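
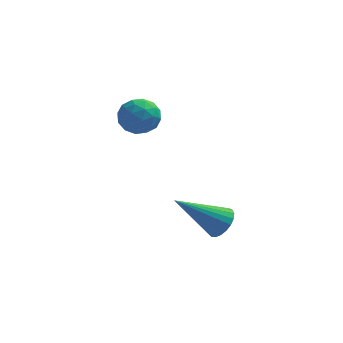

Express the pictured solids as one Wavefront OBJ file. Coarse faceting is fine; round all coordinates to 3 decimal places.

v -1.057 0.38 -3.867
v -0.711 0.603 -3.391
v -2.523 0.02 -2.633
v -0.834 0.819 -3.474
v -0.996 0.959 -3.625
v -1.168 0.999 -3.818
v -1.321 0.932 -4.02
v -1.429 0.769 -4.195
v -1.472 0.54 -4.314
v -1.444 0.282 -4.355
v -1.348 0.042 -4.312
v -1.202 -0.139 -4.192
v -1.032 -0.231 -4.016
v -0.865 -0.217 -3.814
v -0.732 -0.1 -3.621
v -0.655 0.101 -3.471
v -0.647 0.349 -3.39
v -3.537 2.184 0.19
v -3.064 1.615 0.091
v -4.416 1.405 0.469
v -3.943 0.836 0.37
v -3.854 1.3 0.948
v -3.311 1.781 0.776
v -4.169 1.239 -0.216
v -3.626 1.72 -0.388
v -3.455 1.031 -0.159
v -3.26 1.069 0.56
v -4.22 1.951 -0
v -4.025 1.989 0.719
v -3.223 1.968 0.116
v -4.257 1.052 0.444
v -4.205 1.324 0.784
v -3.927 0.99 0.726
v -3.368 2.066 0.519
v -3.09 1.731 0.461
v -3.555 1.546 0.964
v -4.39 1.289 0.099
v -4.112 0.954 0.041
v -3.553 2.03 -0.166
v -3.275 1.696 -0.224
v -3.925 1.474 -0.404
v -3.175 1.29 -0.089
v -3.692 0.832 0.075
v -3.825 1.069 -0.27
v -3.505 1.352 -0.371
v -3.06 1.312 0.334
v -3.577 0.854 0.498
v -3.525 1.127 0.838
v -3.205 1.41 0.736
v -3.29 0.969 0.187
v -3.903 2.166 0.062
v -4.42 1.708 0.226
v -4.275 1.61 -0.176
v -3.955 1.893 -0.278
v -3.788 2.188 0.485
v -4.305 1.73 0.649
v -3.975 1.668 0.931
v -3.655 1.951 0.83
v -4.19 2.051 0.373
f 2 1 4
f 2 4 3
f 4 1 5
f 4 5 3
f 5 1 6
f 5 6 3
f 6 1 7
f 6 7 3
f 7 1 8
f 7 8 3
f 8 1 9
f 8 9 3
f 9 1 10
f 9 10 3
f 10 1 11
f 10 11 3
f 11 1 12
f 11 12 3
f 12 1 13
f 12 13 3
f 13 1 14
f 13 14 3
f 14 1 15
f 14 15 3
f 15 1 16
f 15 16 3
f 16 1 17
f 16 17 3
f 17 1 2
f 17 2 3
f 18 55 34
f 55 29 58
f 34 58 23
f 55 58 34
f 18 34 30
f 34 23 35
f 30 35 19
f 34 35 30
f 18 30 39
f 30 19 40
f 39 40 25
f 30 40 39
f 18 39 51
f 39 25 54
f 51 54 28
f 39 54 51
f 18 51 55
f 51 28 59
f 55 59 29
f 51 59 55
f 19 35 46
f 35 23 49
f 46 49 27
f 35 49 46
f 23 58 36
f 58 29 57
f 36 57 22
f 58 57 36
f 29 59 56
f 59 28 52
f 56 52 20
f 59 52 56
f 28 54 53
f 54 25 41
f 53 41 24
f 54 41 53
f 25 40 45
f 40 19 42
f 45 42 26
f 40 42 45
f 21 47 33
f 47 27 48
f 33 48 22
f 47 48 33
f 21 33 31
f 33 22 32
f 31 32 20
f 33 32 31
f 21 31 38
f 31 20 37
f 38 37 24
f 31 37 38
f 21 38 43
f 38 24 44
f 43 44 26
f 38 44 43
f 21 43 47
f 43 26 50
f 47 50 27
f 43 50 47
f 22 48 36
f 48 27 49
f 36 49 23
f 48 49 36
f 20 32 56
f 32 22 57
f 56 57 29
f 32 57 56
f 24 37 53
f 37 20 52
f 53 52 28
f 37 52 53
f 26 44 45
f 44 24 41
f 45 41 25
f 44 41 45
f 27 50 46
f 50 26 42
f 46 42 19
f 50 42 46



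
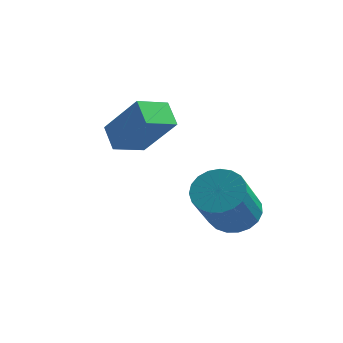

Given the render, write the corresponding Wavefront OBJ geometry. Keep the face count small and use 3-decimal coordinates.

v -2.541 -3.592 -2.155
v -1.36 -3.839 -0.714
v -3.083 -3 -1.61
v -1.901 -3.247 -0.168
v -1.919 -2.693 -2.512
v -0.737 -2.94 -1.07
v -2.46 -2.101 -1.966
v -1.279 -2.348 -0.525
v 0.992 -2.669 -4.568
v 1.643 -3.113 -4.936
v 1.62 -4.455 -3.36
v 0.968 -4.011 -2.992
v 1.821 -2.874 -4.731
v 1.798 -4.216 -3.155
v 1.856 -2.6 -4.497
v 1.833 -3.942 -2.921
v 1.741 -2.338 -4.275
v 1.718 -3.68 -2.699
v 1.497 -2.134 -4.104
v 1.474 -3.475 -2.529
v 1.165 -2.021 -4.014
v 1.142 -3.363 -2.438
v 0.804 -2.021 -4.019
v 0.78 -3.363 -2.443
v 0.474 -2.133 -4.119
v 0.451 -3.475 -2.543
v 0.235 -2.337 -4.297
v 0.211 -3.679 -2.721
v 0.126 -2.599 -4.521
v 0.102 -3.941 -2.945
v 0.167 -2.873 -4.754
v 0.143 -4.215 -3.178
v 0.35 -3.112 -4.954
v 0.327 -4.454 -3.379
v 0.645 -3.274 -5.088
v 0.621 -4.616 -3.512
v 0.999 -3.331 -5.132
v 0.976 -4.673 -3.556
v 1.352 -3.274 -5.078
v 1.329 -4.616 -3.502
f 2 4 1
f 5 2 1
f 1 4 3
f 3 5 1
f 2 8 4
f 6 2 5
f 6 8 2
f 4 8 3
f 7 5 3
f 3 8 7
f 7 6 5
f 8 6 7
f 10 9 13
f 10 13 11
f 11 13 14
f 11 14 12
f 13 9 15
f 13 15 14
f 14 15 16
f 14 16 12
f 15 9 17
f 15 17 16
f 16 17 18
f 16 18 12
f 17 9 19
f 17 19 18
f 18 19 20
f 18 20 12
f 19 9 21
f 19 21 20
f 20 21 22
f 20 22 12
f 21 9 23
f 21 23 22
f 22 23 24
f 22 24 12
f 23 9 25
f 23 25 24
f 24 25 26
f 24 26 12
f 25 9 27
f 25 27 26
f 26 27 28
f 26 28 12
f 27 9 29
f 27 29 28
f 28 29 30
f 28 30 12
f 29 9 31
f 29 31 30
f 30 31 32
f 30 32 12
f 31 9 33
f 31 33 32
f 32 33 34
f 32 34 12
f 33 9 35
f 33 35 34
f 34 35 36
f 34 36 12
f 35 9 37
f 35 37 36
f 36 37 38
f 36 38 12
f 37 9 39
f 37 39 38
f 38 39 40
f 38 40 12
f 39 9 10
f 39 10 40
f 40 10 11
f 40 11 12



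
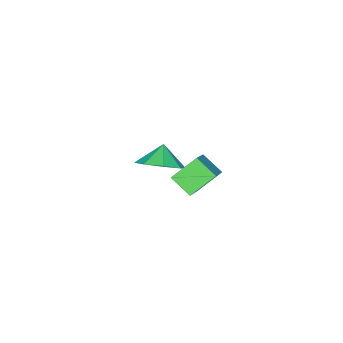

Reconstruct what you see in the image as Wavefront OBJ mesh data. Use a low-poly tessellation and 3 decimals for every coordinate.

v 0.004 3.081 2.649
v 0.064 2.193 3.206
v -0.901 3.532 3.466
v -0.841 2.644 4.023
v 1.021 3.656 3.457
v 1.081 2.768 4.014
v 0.116 4.107 4.274
v 0.176 3.219 4.831
v -2.808 -1.343 -0.337
v -1.948 -1.427 0.26
v -3.392 -1.677 0.457
v -2.29 -0.702 0.314
v -2.936 -0.352 -0.013
v -3.506 -0.583 -0.53
v -3.669 -1.258 -0.933
v -3.327 -1.984 -0.987
v -2.681 -2.334 -0.661
v -2.11 -2.103 -0.144
f 2 4 1
f 5 2 1
f 1 4 3
f 3 5 1
f 2 8 4
f 6 2 5
f 6 8 2
f 4 8 3
f 7 5 3
f 3 8 7
f 7 6 5
f 8 6 7
f 10 9 12
f 10 12 11
f 12 9 13
f 12 13 11
f 13 9 14
f 13 14 11
f 14 9 15
f 14 15 11
f 15 9 16
f 15 16 11
f 16 9 17
f 16 17 11
f 17 9 18
f 17 18 11
f 18 9 10
f 18 10 11



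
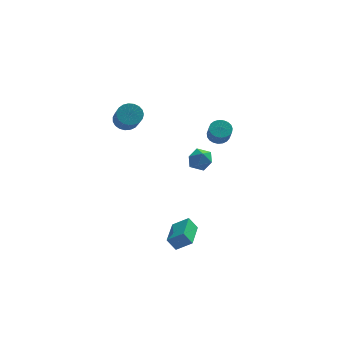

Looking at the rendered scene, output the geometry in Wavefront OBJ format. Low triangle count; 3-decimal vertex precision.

v -1.386 3.432 3.219
v -0.718 3.271 2.944
v -0.527 2.147 4.066
v -1.194 2.308 4.341
v -0.651 3.489 3.15
v -0.46 2.365 4.273
v -0.711 3.697 3.369
v -0.52 2.573 4.491
v -0.888 3.859 3.562
v -0.697 2.735 4.684
v -1.151 3.947 3.695
v -0.959 2.823 4.817
v -1.454 3.947 3.746
v -1.263 2.823 4.868
v -1.746 3.857 3.706
v -1.555 2.733 4.828
v -1.975 3.694 3.581
v -1.784 2.57 4.704
v -2.102 3.486 3.394
v -1.911 2.362 4.517
v -2.106 3.268 3.177
v -1.915 2.144 4.299
v -1.985 3.079 2.967
v -1.794 1.954 4.089
v -1.76 2.95 2.8
v -1.569 1.826 3.923
v -1.471 2.905 2.706
v -1.28 1.781 3.828
v -1.166 2.952 2.7
v -0.975 1.828 3.823
v -0.9 3.081 2.784
v -0.709 1.957 3.907
v 3.712 4.307 1.236
v 4.36 4.344 1.207
v 4.437 3.711 2.116
v 3.788 3.673 2.144
v 4.298 4.558 1.361
v 4.375 3.924 2.27
v 4.135 4.728 1.494
v 4.211 4.094 2.402
v 3.898 4.825 1.581
v 3.975 4.191 2.49
v 3.629 4.832 1.609
v 3.706 4.199 2.518
v 3.375 4.749 1.573
v 3.452 4.116 2.481
v 3.179 4.589 1.478
v 3.255 3.956 2.386
v 3.074 4.381 1.341
v 3.151 3.747 2.25
v 3.08 4.159 1.186
v 3.157 3.526 2.095
v 3.196 3.963 1.04
v 3.272 3.33 1.948
v 3.4 3.827 0.928
v 3.477 3.193 1.836
v 3.658 3.773 0.868
v 3.735 3.14 1.777
v 3.926 3.812 0.873
v 4.003 3.179 1.781
v 4.156 3.936 0.94
v 4.233 3.303 1.848
v 4.31 4.125 1.058
v 4.387 3.491 1.967
v 0.929 -3.902 -2.124
v 0.466 -3.783 -1.445
v 1.305 -2.204 -2.165
v 0.842 -2.085 -1.486
v 1.778 -4.075 -1.514
v 1.315 -3.956 -0.835
v 2.154 -2.377 -1.555
v 1.691 -2.258 -0.876
v 1.779 -0.63 2.817
v 2.196 -0.665 3.46
v 2.504 -1.495 2.3
v 2.921 -1.53 2.943
v 2.2 -1.792 2.939
v 1.752 -1.257 3.258
v 2.948 -0.903 2.502
v 2.5 -0.368 2.821
v 2.919 -0.833 3.265
v 2.456 -1.383 3.536
v 2.244 -0.777 2.224
v 1.781 -1.327 2.495
f 2 1 5
f 2 5 3
f 3 5 6
f 3 6 4
f 5 1 7
f 5 7 6
f 6 7 8
f 6 8 4
f 7 1 9
f 7 9 8
f 8 9 10
f 8 10 4
f 9 1 11
f 9 11 10
f 10 11 12
f 10 12 4
f 11 1 13
f 11 13 12
f 12 13 14
f 12 14 4
f 13 1 15
f 13 15 14
f 14 15 16
f 14 16 4
f 15 1 17
f 15 17 16
f 16 17 18
f 16 18 4
f 17 1 19
f 17 19 18
f 18 19 20
f 18 20 4
f 19 1 21
f 19 21 20
f 20 21 22
f 20 22 4
f 21 1 23
f 21 23 22
f 22 23 24
f 22 24 4
f 23 1 25
f 23 25 24
f 24 25 26
f 24 26 4
f 25 1 27
f 25 27 26
f 26 27 28
f 26 28 4
f 27 1 29
f 27 29 28
f 28 29 30
f 28 30 4
f 29 1 31
f 29 31 30
f 30 31 32
f 30 32 4
f 31 1 2
f 31 2 32
f 32 2 3
f 32 3 4
f 34 33 37
f 34 37 35
f 35 37 38
f 35 38 36
f 37 33 39
f 37 39 38
f 38 39 40
f 38 40 36
f 39 33 41
f 39 41 40
f 40 41 42
f 40 42 36
f 41 33 43
f 41 43 42
f 42 43 44
f 42 44 36
f 43 33 45
f 43 45 44
f 44 45 46
f 44 46 36
f 45 33 47
f 45 47 46
f 46 47 48
f 46 48 36
f 47 33 49
f 47 49 48
f 48 49 50
f 48 50 36
f 49 33 51
f 49 51 50
f 50 51 52
f 50 52 36
f 51 33 53
f 51 53 52
f 52 53 54
f 52 54 36
f 53 33 55
f 53 55 54
f 54 55 56
f 54 56 36
f 55 33 57
f 55 57 56
f 56 57 58
f 56 58 36
f 57 33 59
f 57 59 58
f 58 59 60
f 58 60 36
f 59 33 61
f 59 61 60
f 60 61 62
f 60 62 36
f 61 33 63
f 61 63 62
f 62 63 64
f 62 64 36
f 63 33 34
f 63 34 64
f 64 34 35
f 64 35 36
f 66 68 65
f 69 66 65
f 65 68 67
f 67 69 65
f 66 72 68
f 70 66 69
f 70 72 66
f 68 72 67
f 71 69 67
f 67 72 71
f 71 70 69
f 72 70 71
f 73 84 78
f 73 78 74
f 73 74 80
f 73 80 83
f 73 83 84
f 74 78 82
f 78 84 77
f 84 83 75
f 83 80 79
f 80 74 81
f 76 82 77
f 76 77 75
f 76 75 79
f 76 79 81
f 76 81 82
f 77 82 78
f 75 77 84
f 79 75 83
f 81 79 80
f 82 81 74



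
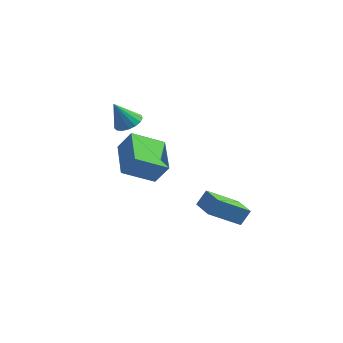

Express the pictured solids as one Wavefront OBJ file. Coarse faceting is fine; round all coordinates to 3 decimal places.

v -1.139 0.153 2.635
v -0.499 -0.234 2.699
v -1.601 -0.393 3.965
v -0.425 0.081 2.854
v -0.514 0.413 2.959
v -0.746 0.685 2.99
v -1.068 0.835 2.94
v -1.407 0.829 2.819
v -1.684 0.668 2.657
v -1.835 0.389 2.49
v -1.828 0.056 2.356
v -1.662 -0.255 2.286
v -1.377 -0.472 2.296
v -1.037 -0.546 2.384
v -0.72 -0.46 2.529
v 2.779 2.951 -3.925
v 1.707 1.65 -2.849
v 3.074 3.383 -3.108
v 2.003 2.082 -2.032
v 3.897 2.078 -3.868
v 2.826 0.777 -2.792
v 4.193 2.51 -3.051
v 3.121 1.209 -1.975
v -0.158 -2.127 0.515
v -1.331 -0.514 1.234
v 0.962 -0.943 -0.316
v -0.211 0.67 0.402
v 0.571 -2.07 1.578
v -0.602 -0.457 2.296
v 1.691 -0.886 0.746
v 0.518 0.727 1.465
f 2 1 4
f 2 4 3
f 4 1 5
f 4 5 3
f 5 1 6
f 5 6 3
f 6 1 7
f 6 7 3
f 7 1 8
f 7 8 3
f 8 1 9
f 8 9 3
f 9 1 10
f 9 10 3
f 10 1 11
f 10 11 3
f 11 1 12
f 11 12 3
f 12 1 13
f 12 13 3
f 13 1 14
f 13 14 3
f 14 1 15
f 14 15 3
f 15 1 2
f 15 2 3
f 17 19 16
f 20 17 16
f 16 19 18
f 18 20 16
f 17 23 19
f 21 17 20
f 21 23 17
f 19 23 18
f 22 20 18
f 18 23 22
f 22 21 20
f 23 21 22
f 25 27 24
f 28 25 24
f 24 27 26
f 26 28 24
f 25 31 27
f 29 25 28
f 29 31 25
f 27 31 26
f 30 28 26
f 26 31 30
f 30 29 28
f 31 29 30



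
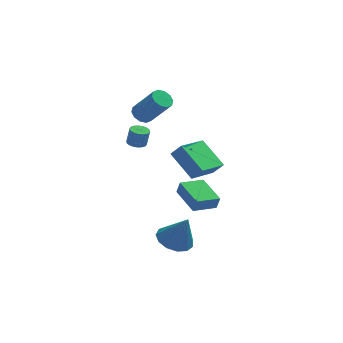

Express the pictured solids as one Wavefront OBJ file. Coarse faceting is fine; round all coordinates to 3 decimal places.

v 2.625 -1.371 -2.288
v 2.809 -1.444 -1.502
v 1.861 0.401 -1.944
v 2.045 0.328 -1.159
v 3.955 -0.748 -2.541
v 4.139 -0.821 -1.756
v 3.191 1.024 -2.198
v 3.375 0.951 -1.412
v 1.563 -2.438 -3.758
v 2.16 -3.271 -4.13
v 2.257 -2.742 -1.962
v 2.511 -2.77 -4.181
v 2.561 -2.163 -4.098
v 2.295 -1.644 -3.907
v 1.796 -1.377 -3.669
v 1.223 -1.447 -3.459
v 0.758 -1.831 -3.344
v 0.548 -2.408 -3.361
v 0.661 -2.995 -3.504
v 1.06 -3.405 -3.728
v 1.619 -3.507 -3.961
v 2.586 -0.788 -0.077
v 1.545 0.558 1.067
v 3.886 0.761 -0.714
v 2.845 2.106 0.43
v 3.155 -0.966 0.65
v 2.114 0.379 1.794
v 4.455 0.582 0.013
v 3.414 1.928 1.157
v -0.293 0.465 2.089
v 0.147 0.799 1.997
v 0.333 0.829 3
v -0.107 0.495 3.091
v -0.013 0.946 2.023
v 0.172 0.976 3.025
v -0.216 1.019 2.058
v -0.03 1.049 3.061
v -0.431 1.008 2.098
v -0.245 1.038 3.101
v -0.624 0.914 2.137
v -0.438 0.944 3.139
v -0.767 0.752 2.168
v -0.582 0.782 3.171
v -0.838 0.546 2.187
v -0.652 0.576 3.19
v -0.826 0.328 2.192
v -0.64 0.358 3.194
v -0.733 0.131 2.18
v -0.547 0.161 3.183
v -0.572 -0.016 2.155
v -0.387 0.014 3.157
v -0.37 -0.089 2.119
v -0.184 -0.059 3.122
v -0.155 -0.078 2.079
v 0.031 -0.048 3.082
v 0.038 0.016 2.041
v 0.224 0.046 3.043
v 0.182 0.178 2.009
v 0.367 0.208 3.012
v 0.252 0.384 1.99
v 0.438 0.414 2.993
v 0.24 0.602 1.986
v 0.426 0.632 2.988
v 0.129 2.892 2.837
v 0.623 2.671 2.409
v 1.725 1.986 4.035
v 1.231 2.208 4.463
v 0.713 3.074 2.518
v 1.815 2.389 4.143
v 0.58 3.407 2.748
v 1.682 2.722 4.374
v 0.275 3.544 3.012
v 1.377 2.859 4.638
v -0.086 3.431 3.21
v 1.016 2.747 4.836
v -0.365 3.114 3.265
v 0.737 2.429 4.891
v -0.455 2.711 3.157
v 0.647 2.026 4.782
v -0.322 2.378 2.926
v 0.78 1.693 4.552
v -0.017 2.241 2.662
v 1.085 1.556 4.288
v 0.344 2.353 2.464
v 1.446 1.669 4.09
f 2 4 1
f 5 2 1
f 1 4 3
f 3 5 1
f 2 8 4
f 6 2 5
f 6 8 2
f 4 8 3
f 7 5 3
f 3 8 7
f 7 6 5
f 8 6 7
f 10 9 12
f 10 12 11
f 12 9 13
f 12 13 11
f 13 9 14
f 13 14 11
f 14 9 15
f 14 15 11
f 15 9 16
f 15 16 11
f 16 9 17
f 16 17 11
f 17 9 18
f 17 18 11
f 18 9 19
f 18 19 11
f 19 9 20
f 19 20 11
f 20 9 21
f 20 21 11
f 21 9 10
f 21 10 11
f 23 25 22
f 26 23 22
f 22 25 24
f 24 26 22
f 23 29 25
f 27 23 26
f 27 29 23
f 25 29 24
f 28 26 24
f 24 29 28
f 28 27 26
f 29 27 28
f 31 30 34
f 31 34 32
f 32 34 35
f 32 35 33
f 34 30 36
f 34 36 35
f 35 36 37
f 35 37 33
f 36 30 38
f 36 38 37
f 37 38 39
f 37 39 33
f 38 30 40
f 38 40 39
f 39 40 41
f 39 41 33
f 40 30 42
f 40 42 41
f 41 42 43
f 41 43 33
f 42 30 44
f 42 44 43
f 43 44 45
f 43 45 33
f 44 30 46
f 44 46 45
f 45 46 47
f 45 47 33
f 46 30 48
f 46 48 47
f 47 48 49
f 47 49 33
f 48 30 50
f 48 50 49
f 49 50 51
f 49 51 33
f 50 30 52
f 50 52 51
f 51 52 53
f 51 53 33
f 52 30 54
f 52 54 53
f 53 54 55
f 53 55 33
f 54 30 56
f 54 56 55
f 55 56 57
f 55 57 33
f 56 30 58
f 56 58 57
f 57 58 59
f 57 59 33
f 58 30 60
f 58 60 59
f 59 60 61
f 59 61 33
f 60 30 62
f 60 62 61
f 61 62 63
f 61 63 33
f 62 30 31
f 62 31 63
f 63 31 32
f 63 32 33
f 65 64 68
f 65 68 66
f 66 68 69
f 66 69 67
f 68 64 70
f 68 70 69
f 69 70 71
f 69 71 67
f 70 64 72
f 70 72 71
f 71 72 73
f 71 73 67
f 72 64 74
f 72 74 73
f 73 74 75
f 73 75 67
f 74 64 76
f 74 76 75
f 75 76 77
f 75 77 67
f 76 64 78
f 76 78 77
f 77 78 79
f 77 79 67
f 78 64 80
f 78 80 79
f 79 80 81
f 79 81 67
f 80 64 82
f 80 82 81
f 81 82 83
f 81 83 67
f 82 64 84
f 82 84 83
f 83 84 85
f 83 85 67
f 84 64 65
f 84 65 85
f 85 65 66
f 85 66 67



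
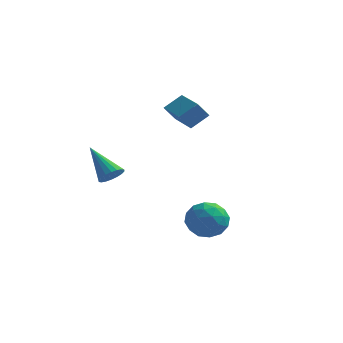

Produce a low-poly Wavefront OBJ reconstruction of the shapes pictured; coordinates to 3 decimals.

v 1.705 2.727 0.322
v 1.292 2.305 1.105
v 0.45 4.004 0.349
v 0.038 3.582 1.132
v 2.362 3.358 1.008
v 1.95 2.936 1.791
v 1.108 4.635 1.035
v 0.695 4.213 1.818
v -0.103 -2.266 -1.117
v 0.366 -2.24 -0.668
v -1.397 -1.634 0.197
v 0.375 -1.976 -0.786
v 0.29 -1.769 -0.97
v 0.126 -1.661 -1.183
v -0.083 -1.673 -1.382
v -0.295 -1.802 -1.53
v -0.47 -2.023 -1.596
v -0.572 -2.292 -1.566
v -0.581 -2.556 -1.448
v -0.495 -2.763 -1.265
v -0.332 -2.871 -1.052
v -0.123 -2.859 -0.852
v 0.09 -2.73 -0.705
v 0.264 -2.509 -0.639
v 3.519 -0.401 -2.911
v 4.026 0.114 -3.674
v 3.594 -1.834 -3.826
v 4.101 -1.319 -4.589
v 4.578 -1.496 -3.669
v 4.531 -0.611 -3.103
v 3.089 -1.109 -4.397
v 3.042 -0.224 -3.831
v 3.76 -0.324 -4.593
v 4.68 -0.563 -4.143
v 2.94 -1.157 -3.357
v 3.86 -1.396 -2.907
v 3.766 -0.018 -3.212
v 3.854 -1.702 -4.288
v 4.134 -1.806 -3.747
v 4.432 -1.503 -4.196
v 4.062 -0.444 -2.876
v 4.36 -0.141 -3.325
v 4.685 -1.087 -3.322
v 3.26 -1.579 -4.175
v 3.558 -1.276 -4.624
v 3.188 -0.217 -3.304
v 3.486 0.086 -3.753
v 2.935 -0.633 -4.178
v 3.908 0.027 -4.201
v 3.952 -0.815 -4.739
v 3.357 -0.692 -4.626
v 3.33 -0.171 -4.293
v 4.448 -0.113 -3.936
v 4.493 -0.955 -4.474
v 4.773 -1.059 -3.933
v 4.745 -0.539 -3.601
v 4.292 -0.37 -4.476
v 3.127 -0.765 -3.026
v 3.172 -1.607 -3.564
v 2.875 -1.181 -3.899
v 2.847 -0.661 -3.567
v 3.668 -0.905 -2.761
v 3.712 -1.747 -3.299
v 4.29 -1.549 -3.207
v 4.263 -1.028 -2.874
v 3.328 -1.35 -3.024
f 2 4 1
f 5 2 1
f 1 4 3
f 3 5 1
f 2 8 4
f 6 2 5
f 6 8 2
f 4 8 3
f 7 5 3
f 3 8 7
f 7 6 5
f 8 6 7
f 10 9 12
f 10 12 11
f 12 9 13
f 12 13 11
f 13 9 14
f 13 14 11
f 14 9 15
f 14 15 11
f 15 9 16
f 15 16 11
f 16 9 17
f 16 17 11
f 17 9 18
f 17 18 11
f 18 9 19
f 18 19 11
f 19 9 20
f 19 20 11
f 20 9 21
f 20 21 11
f 21 9 22
f 21 22 11
f 22 9 23
f 22 23 11
f 23 9 24
f 23 24 11
f 24 9 10
f 24 10 11
f 25 62 41
f 62 36 65
f 41 65 30
f 62 65 41
f 25 41 37
f 41 30 42
f 37 42 26
f 41 42 37
f 25 37 46
f 37 26 47
f 46 47 32
f 37 47 46
f 25 46 58
f 46 32 61
f 58 61 35
f 46 61 58
f 25 58 62
f 58 35 66
f 62 66 36
f 58 66 62
f 26 42 53
f 42 30 56
f 53 56 34
f 42 56 53
f 30 65 43
f 65 36 64
f 43 64 29
f 65 64 43
f 36 66 63
f 66 35 59
f 63 59 27
f 66 59 63
f 35 61 60
f 61 32 48
f 60 48 31
f 61 48 60
f 32 47 52
f 47 26 49
f 52 49 33
f 47 49 52
f 28 54 40
f 54 34 55
f 40 55 29
f 54 55 40
f 28 40 38
f 40 29 39
f 38 39 27
f 40 39 38
f 28 38 45
f 38 27 44
f 45 44 31
f 38 44 45
f 28 45 50
f 45 31 51
f 50 51 33
f 45 51 50
f 28 50 54
f 50 33 57
f 54 57 34
f 50 57 54
f 29 55 43
f 55 34 56
f 43 56 30
f 55 56 43
f 27 39 63
f 39 29 64
f 63 64 36
f 39 64 63
f 31 44 60
f 44 27 59
f 60 59 35
f 44 59 60
f 33 51 52
f 51 31 48
f 52 48 32
f 51 48 52
f 34 57 53
f 57 33 49
f 53 49 26
f 57 49 53



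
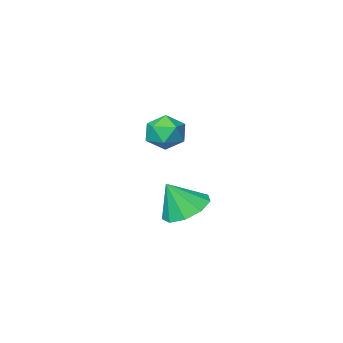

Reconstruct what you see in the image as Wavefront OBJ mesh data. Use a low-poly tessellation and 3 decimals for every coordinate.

v -2.85 -0.75 -4.128
v -1.939 -0.425 -4.538
v -2.15 -1.05 -2.812
v -2.281 0.127 -4.23
v -2.889 0.268 -3.874
v -3.478 -0.067 -3.637
v -3.774 -0.721 -3.63
v -3.637 -1.389 -3.855
v -3.131 -1.758 -4.208
v -2.494 -1.655 -4.524
v -2.024 -1.128 -4.654
v -1.524 1.351 0.367
v -0.688 1.371 0.463
v -1.552 0.089 0.877
v -0.716 0.109 0.973
v -1.207 0.595 1.454
v -1.189 1.375 1.138
v -1.051 0.085 0.202
v -1.033 0.865 -0.114
v -0.396 0.589 0.36
v -0.492 0.904 1.134
v -1.748 0.556 0.206
v -1.844 0.871 0.98
f 2 1 4
f 2 4 3
f 4 1 5
f 4 5 3
f 5 1 6
f 5 6 3
f 6 1 7
f 6 7 3
f 7 1 8
f 7 8 3
f 8 1 9
f 8 9 3
f 9 1 10
f 9 10 3
f 10 1 11
f 10 11 3
f 11 1 2
f 11 2 3
f 12 23 17
f 12 17 13
f 12 13 19
f 12 19 22
f 12 22 23
f 13 17 21
f 17 23 16
f 23 22 14
f 22 19 18
f 19 13 20
f 15 21 16
f 15 16 14
f 15 14 18
f 15 18 20
f 15 20 21
f 16 21 17
f 14 16 23
f 18 14 22
f 20 18 19
f 21 20 13



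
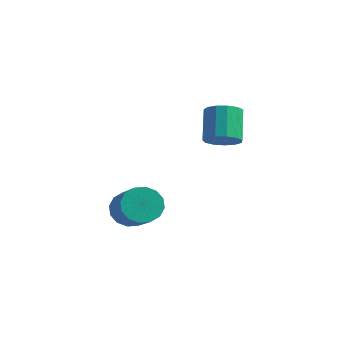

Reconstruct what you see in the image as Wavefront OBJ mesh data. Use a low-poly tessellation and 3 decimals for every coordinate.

v 0.669 1.591 1.282
v 1.06 1.263 1.746
v 0.523 2.062 2.762
v 0.131 2.389 2.298
v 1.27 1.565 1.619
v 0.733 2.364 2.636
v 1.288 1.875 1.386
v 0.751 2.674 2.402
v 1.11 2.095 1.119
v 0.573 2.894 2.135
v 0.792 2.155 0.904
v 0.255 2.953 1.92
v 0.434 2.035 0.809
v -0.103 2.834 1.825
v 0.151 1.774 0.864
v -0.386 2.573 1.88
v 0.032 1.455 1.052
v -0.505 2.254 2.068
v 0.115 1.179 1.313
v -0.422 1.978 2.329
v 0.374 1.034 1.564
v -0.163 1.833 2.58
v 0.727 1.065 1.725
v 0.189 1.864 2.742
v -1.142 -1.22 -1.432
v -0.608 -0.716 -1.628
v 0.597 -1.596 -0.603
v 0.062 -2.1 -0.408
v -0.775 -0.567 -1.304
v 0.43 -1.448 -0.279
v -1.04 -0.593 -1.014
v 0.165 -1.474 0.01
v -1.333 -0.787 -0.837
v -0.128 -1.668 0.188
v -1.574 -1.097 -0.819
v -0.37 -1.978 0.205
v -1.7 -1.44 -0.965
v -0.496 -2.32 0.059
v -1.677 -1.724 -1.237
v -0.472 -2.604 -0.212
v -1.51 -1.872 -1.561
v -0.305 -2.753 -0.536
v -1.245 -1.846 -1.85
v -0.04 -2.727 -0.826
v -0.952 -1.652 -2.028
v 0.253 -2.533 -1.003
v -0.71 -1.342 -2.045
v 0.494 -2.223 -1.021
v -0.584 -1 -1.899
v 0.62 -1.88 -0.875
f 2 1 5
f 2 5 3
f 3 5 6
f 3 6 4
f 5 1 7
f 5 7 6
f 6 7 8
f 6 8 4
f 7 1 9
f 7 9 8
f 8 9 10
f 8 10 4
f 9 1 11
f 9 11 10
f 10 11 12
f 10 12 4
f 11 1 13
f 11 13 12
f 12 13 14
f 12 14 4
f 13 1 15
f 13 15 14
f 14 15 16
f 14 16 4
f 15 1 17
f 15 17 16
f 16 17 18
f 16 18 4
f 17 1 19
f 17 19 18
f 18 19 20
f 18 20 4
f 19 1 21
f 19 21 20
f 20 21 22
f 20 22 4
f 21 1 23
f 21 23 22
f 22 23 24
f 22 24 4
f 23 1 2
f 23 2 24
f 24 2 3
f 24 3 4
f 26 25 29
f 26 29 27
f 27 29 30
f 27 30 28
f 29 25 31
f 29 31 30
f 30 31 32
f 30 32 28
f 31 25 33
f 31 33 32
f 32 33 34
f 32 34 28
f 33 25 35
f 33 35 34
f 34 35 36
f 34 36 28
f 35 25 37
f 35 37 36
f 36 37 38
f 36 38 28
f 37 25 39
f 37 39 38
f 38 39 40
f 38 40 28
f 39 25 41
f 39 41 40
f 40 41 42
f 40 42 28
f 41 25 43
f 41 43 42
f 42 43 44
f 42 44 28
f 43 25 45
f 43 45 44
f 44 45 46
f 44 46 28
f 45 25 47
f 45 47 46
f 46 47 48
f 46 48 28
f 47 25 49
f 47 49 48
f 48 49 50
f 48 50 28
f 49 25 26
f 49 26 50
f 50 26 27
f 50 27 28



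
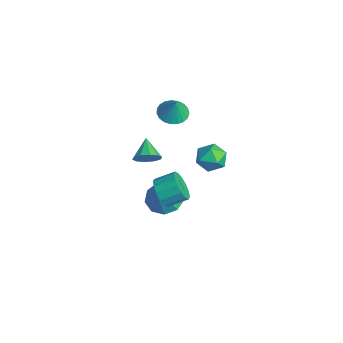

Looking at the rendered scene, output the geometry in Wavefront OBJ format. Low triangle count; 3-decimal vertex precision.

v -3.303 -1.002 2.296
v -2.595 -1.408 2.024
v -2.857 -1.018 3.484
v -2.5 -1.064 1.993
v -2.544 -0.71 2.015
v -2.719 -0.406 2.085
v -2.995 -0.205 2.191
v -3.324 -0.142 2.316
v -3.65 -0.227 2.437
v -3.916 -0.447 2.533
v -4.075 -0.762 2.589
v -4.101 -1.118 2.593
v -3.989 -1.455 2.547
v -3.759 -1.713 2.456
v -3.449 -1.848 2.338
v -3.115 -1.837 2.213
v -2.813 -1.681 2.102
v 0.352 0.266 1.387
v 0.941 0.208 2.083
v 0.359 -1.208 1.257
v 0.948 -1.266 1.953
v 0.086 -1 2.105
v 0.082 -0.089 2.185
v 1.218 -0.911 1.155
v 1.214 0 1.235
v 1.477 -0.52 1.94
v 0.777 -0.575 2.527
v 0.523 -0.425 0.813
v -0.177 -0.48 1.4
v -1.044 -3.325 1.131
v -0.602 -2.901 1.598
v -2.096 -2.975 1.809
v -0.742 -2.625 1.237
v -0.998 -2.616 0.835
v -1.271 -2.878 0.547
v -1.457 -3.311 0.482
v -1.486 -3.75 0.664
v -1.345 -4.026 1.025
v -1.09 -4.035 1.427
v -0.817 -3.773 1.715
v -0.63 -3.34 1.78
v 0.373 -2.942 -1.037
v 1.359 -2.63 -1.27
v 1.087 -3.798 0.837
v 1.015 -2.109 -0.901
v 0.371 -1.978 -0.595
v -0.272 -2.298 -0.496
v -0.614 -2.919 -0.65
v -0.493 -3.55 -0.985
v 0.032 -3.897 -1.344
v 0.718 -3.797 -1.559
v 1.241 -3.297 -1.53
v 3.297 -4.277 2.461
v 3.959 -4.194 1.918
v 4.245 -3.22 2.416
v 3.583 -3.303 2.959
v 3.618 -3.99 1.717
v 3.904 -3.017 2.214
v 3.191 -3.864 1.714
v 3.477 -2.89 2.212
v 2.793 -3.848 1.912
v 3.079 -2.875 2.41
v 2.53 -3.947 2.257
v 2.815 -2.974 2.755
v 2.472 -4.134 2.657
v 2.758 -3.161 3.154
v 2.635 -4.36 3.004
v 2.921 -3.386 3.502
v 2.976 -4.563 3.206
v 3.262 -3.59 3.703
v 3.403 -4.69 3.208
v 3.689 -3.716 3.706
v 3.801 -4.705 3.01
v 4.087 -3.732 3.508
v 4.065 -4.606 2.665
v 4.35 -3.633 3.163
v 4.122 -4.419 2.266
v 4.408 -3.446 2.763
f 2 1 4
f 2 4 3
f 4 1 5
f 4 5 3
f 5 1 6
f 5 6 3
f 6 1 7
f 6 7 3
f 7 1 8
f 7 8 3
f 8 1 9
f 8 9 3
f 9 1 10
f 9 10 3
f 10 1 11
f 10 11 3
f 11 1 12
f 11 12 3
f 12 1 13
f 12 13 3
f 13 1 14
f 13 14 3
f 14 1 15
f 14 15 3
f 15 1 16
f 15 16 3
f 16 1 17
f 16 17 3
f 17 1 2
f 17 2 3
f 18 29 23
f 18 23 19
f 18 19 25
f 18 25 28
f 18 28 29
f 19 23 27
f 23 29 22
f 29 28 20
f 28 25 24
f 25 19 26
f 21 27 22
f 21 22 20
f 21 20 24
f 21 24 26
f 21 26 27
f 22 27 23
f 20 22 29
f 24 20 28
f 26 24 25
f 27 26 19
f 31 30 33
f 31 33 32
f 33 30 34
f 33 34 32
f 34 30 35
f 34 35 32
f 35 30 36
f 35 36 32
f 36 30 37
f 36 37 32
f 37 30 38
f 37 38 32
f 38 30 39
f 38 39 32
f 39 30 40
f 39 40 32
f 40 30 41
f 40 41 32
f 41 30 31
f 41 31 32
f 43 42 45
f 43 45 44
f 45 42 46
f 45 46 44
f 46 42 47
f 46 47 44
f 47 42 48
f 47 48 44
f 48 42 49
f 48 49 44
f 49 42 50
f 49 50 44
f 50 42 51
f 50 51 44
f 51 42 52
f 51 52 44
f 52 42 43
f 52 43 44
f 54 53 57
f 54 57 55
f 55 57 58
f 55 58 56
f 57 53 59
f 57 59 58
f 58 59 60
f 58 60 56
f 59 53 61
f 59 61 60
f 60 61 62
f 60 62 56
f 61 53 63
f 61 63 62
f 62 63 64
f 62 64 56
f 63 53 65
f 63 65 64
f 64 65 66
f 64 66 56
f 65 53 67
f 65 67 66
f 66 67 68
f 66 68 56
f 67 53 69
f 67 69 68
f 68 69 70
f 68 70 56
f 69 53 71
f 69 71 70
f 70 71 72
f 70 72 56
f 71 53 73
f 71 73 72
f 72 73 74
f 72 74 56
f 73 53 75
f 73 75 74
f 74 75 76
f 74 76 56
f 75 53 77
f 75 77 76
f 76 77 78
f 76 78 56
f 77 53 54
f 77 54 78
f 78 54 55
f 78 55 56



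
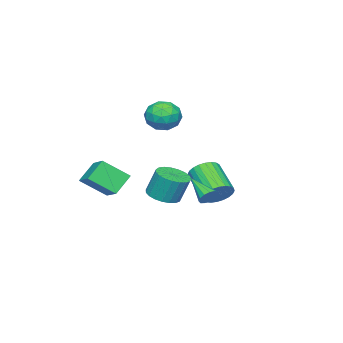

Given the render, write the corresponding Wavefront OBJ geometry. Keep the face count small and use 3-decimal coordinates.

v -3.258 -1.893 -0.064
v -2.26 -1.751 -0.278
v -2.86 -3.149 0.958
v -1.862 -3.007 0.744
v -2.377 -2.302 1.291
v -2.623 -1.526 0.66
v -2.497 -3.374 0.02
v -2.743 -2.598 -0.611
v -1.79 -2.667 -0.226
v -1.715 -2.004 0.56
v -3.405 -2.896 0.12
v -3.33 -2.233 0.906
v -2.793 -1.712 -0.261
v -2.327 -3.188 0.941
v -2.629 -2.774 1.262
v -2.042 -2.691 1.137
v -3.007 -1.579 0.291
v -2.42 -1.496 0.165
v -2.489 -1.82 1.087
v -2.7 -3.404 0.515
v -2.113 -3.321 0.389
v -3.078 -2.209 -0.457
v -2.491 -2.126 -0.582
v -2.631 -3.08 -0.407
v -1.931 -2.167 -0.356
v -1.697 -2.905 0.245
v -2.07 -3.121 -0.181
v -2.215 -2.664 -0.552
v -1.887 -1.777 0.106
v -1.654 -2.515 0.707
v -1.956 -2.101 1.028
v -2.1 -1.645 0.657
v -1.611 -2.315 0.137
v -3.466 -2.385 -0.027
v -3.233 -3.123 0.574
v -3.02 -3.255 0.023
v -3.164 -2.799 -0.348
v -3.423 -1.995 0.435
v -3.189 -2.733 1.036
v -2.905 -2.236 1.232
v -3.05 -1.779 0.861
v -3.509 -2.585 0.543
v -1.638 1.423 -4.081
v -1.175 0.81 -4.489
v -2.039 -0.576 -3.388
v -2.502 0.037 -2.979
v -0.969 0.887 -4.231
v -1.833 -0.499 -3.129
v -0.865 1.046 -3.949
v -1.729 -0.34 -2.848
v -0.879 1.262 -3.688
v -1.742 -0.124 -2.587
v -1.008 1.503 -3.486
v -1.871 0.116 -2.385
v -1.233 1.731 -3.375
v -2.097 0.345 -2.274
v -1.52 1.913 -3.371
v -2.383 0.526 -2.27
v -1.825 2.02 -3.476
v -2.688 0.633 -2.374
v -2.101 2.036 -3.672
v -2.965 0.65 -2.571
v -2.307 1.959 -3.931
v -3.171 0.573 -2.829
v -2.411 1.8 -4.212
v -3.275 0.414 -3.111
v -2.398 1.584 -4.473
v -3.261 0.198 -3.372
v -2.269 1.344 -4.675
v -3.132 -0.043 -3.574
v -2.043 1.115 -4.786
v -2.907 -0.271 -3.685
v -1.757 0.934 -4.79
v -2.62 -0.453 -3.689
v -1.452 0.827 -4.686
v -2.315 -0.56 -3.584
v -0.25 -0.926 -4.171
v 0.556 -0.472 -4.269
v 0.436 0.059 -2.807
v -0.37 -0.394 -2.709
v 0.3 -0.207 -4.387
v 0.18 0.324 -2.925
v -0.051 -0.067 -4.467
v -0.171 0.464 -3.005
v -0.437 -0.074 -4.496
v -0.557 0.457 -3.034
v -0.79 -0.229 -4.468
v -0.91 0.302 -3.006
v -1.05 -0.504 -4.39
v -1.17 0.027 -2.928
v -1.171 -0.852 -4.273
v -1.291 -0.321 -2.811
v -1.134 -1.213 -4.139
v -1.254 -0.682 -2.677
v -0.943 -1.524 -4.01
v -1.063 -0.993 -2.548
v -0.633 -1.732 -3.91
v -0.753 -1.201 -2.448
v -0.256 -1.8 -3.854
v -0.376 -1.269 -2.392
v 0.121 -1.717 -3.853
v 0.001 -1.186 -2.391
v 0.435 -1.497 -3.907
v 0.315 -0.966 -2.445
v 0.63 -1.178 -4.007
v 0.51 -0.647 -2.545
v 0.673 -0.816 -4.135
v 0.553 -0.285 -2.673
v 3.786 -3.124 -2.375
v 2.848 -2.928 -1.452
v 3.035 -2.016 -3.374
v 2.098 -1.819 -2.451
v 4.642 -1.981 -1.749
v 3.705 -1.784 -0.826
v 3.892 -0.872 -2.748
v 2.954 -0.676 -1.825
v 3.105 3.818 -2.257
v 3.623 3.679 -2.191
v 2.655 2.542 -1.423
v 3.551 3.858 -1.955
v 3.338 4.024 -1.816
v 3.051 4.125 -1.816
v 2.781 4.129 -1.957
v 2.614 4.034 -2.192
v 2.603 3.87 -2.449
v 2.751 3.69 -2.644
v 3.012 3.551 -2.717
v 3.302 3.496 -2.643
v 3.53 3.544 -2.447
f 1 38 17
f 38 12 41
f 17 41 6
f 38 41 17
f 1 17 13
f 17 6 18
f 13 18 2
f 17 18 13
f 1 13 22
f 13 2 23
f 22 23 8
f 13 23 22
f 1 22 34
f 22 8 37
f 34 37 11
f 22 37 34
f 1 34 38
f 34 11 42
f 38 42 12
f 34 42 38
f 2 18 29
f 18 6 32
f 29 32 10
f 18 32 29
f 6 41 19
f 41 12 40
f 19 40 5
f 41 40 19
f 12 42 39
f 42 11 35
f 39 35 3
f 42 35 39
f 11 37 36
f 37 8 24
f 36 24 7
f 37 24 36
f 8 23 28
f 23 2 25
f 28 25 9
f 23 25 28
f 4 30 16
f 30 10 31
f 16 31 5
f 30 31 16
f 4 16 14
f 16 5 15
f 14 15 3
f 16 15 14
f 4 14 21
f 14 3 20
f 21 20 7
f 14 20 21
f 4 21 26
f 21 7 27
f 26 27 9
f 21 27 26
f 4 26 30
f 26 9 33
f 30 33 10
f 26 33 30
f 5 31 19
f 31 10 32
f 19 32 6
f 31 32 19
f 3 15 39
f 15 5 40
f 39 40 12
f 15 40 39
f 7 20 36
f 20 3 35
f 36 35 11
f 20 35 36
f 9 27 28
f 27 7 24
f 28 24 8
f 27 24 28
f 10 33 29
f 33 9 25
f 29 25 2
f 33 25 29
f 44 43 47
f 44 47 45
f 45 47 48
f 45 48 46
f 47 43 49
f 47 49 48
f 48 49 50
f 48 50 46
f 49 43 51
f 49 51 50
f 50 51 52
f 50 52 46
f 51 43 53
f 51 53 52
f 52 53 54
f 52 54 46
f 53 43 55
f 53 55 54
f 54 55 56
f 54 56 46
f 55 43 57
f 55 57 56
f 56 57 58
f 56 58 46
f 57 43 59
f 57 59 58
f 58 59 60
f 58 60 46
f 59 43 61
f 59 61 60
f 60 61 62
f 60 62 46
f 61 43 63
f 61 63 62
f 62 63 64
f 62 64 46
f 63 43 65
f 63 65 64
f 64 65 66
f 64 66 46
f 65 43 67
f 65 67 66
f 66 67 68
f 66 68 46
f 67 43 69
f 67 69 68
f 68 69 70
f 68 70 46
f 69 43 71
f 69 71 70
f 70 71 72
f 70 72 46
f 71 43 73
f 71 73 72
f 72 73 74
f 72 74 46
f 73 43 75
f 73 75 74
f 74 75 76
f 74 76 46
f 75 43 44
f 75 44 76
f 76 44 45
f 76 45 46
f 78 77 81
f 78 81 79
f 79 81 82
f 79 82 80
f 81 77 83
f 81 83 82
f 82 83 84
f 82 84 80
f 83 77 85
f 83 85 84
f 84 85 86
f 84 86 80
f 85 77 87
f 85 87 86
f 86 87 88
f 86 88 80
f 87 77 89
f 87 89 88
f 88 89 90
f 88 90 80
f 89 77 91
f 89 91 90
f 90 91 92
f 90 92 80
f 91 77 93
f 91 93 92
f 92 93 94
f 92 94 80
f 93 77 95
f 93 95 94
f 94 95 96
f 94 96 80
f 95 77 97
f 95 97 96
f 96 97 98
f 96 98 80
f 97 77 99
f 97 99 98
f 98 99 100
f 98 100 80
f 99 77 101
f 99 101 100
f 100 101 102
f 100 102 80
f 101 77 103
f 101 103 102
f 102 103 104
f 102 104 80
f 103 77 105
f 103 105 104
f 104 105 106
f 104 106 80
f 105 77 107
f 105 107 106
f 106 107 108
f 106 108 80
f 107 77 78
f 107 78 108
f 108 78 79
f 108 79 80
f 110 112 109
f 113 110 109
f 109 112 111
f 111 113 109
f 110 116 112
f 114 110 113
f 114 116 110
f 112 116 111
f 115 113 111
f 111 116 115
f 115 114 113
f 116 114 115
f 118 117 120
f 118 120 119
f 120 117 121
f 120 121 119
f 121 117 122
f 121 122 119
f 122 117 123
f 122 123 119
f 123 117 124
f 123 124 119
f 124 117 125
f 124 125 119
f 125 117 126
f 125 126 119
f 126 117 127
f 126 127 119
f 127 117 128
f 127 128 119
f 128 117 129
f 128 129 119
f 129 117 118
f 129 118 119



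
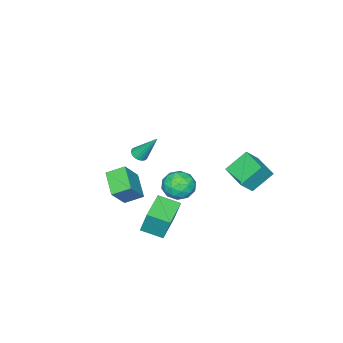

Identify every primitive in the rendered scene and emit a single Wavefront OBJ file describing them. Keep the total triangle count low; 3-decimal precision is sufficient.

v 2.219 2.554 1.561
v 2.788 2.883 0.852
v 3.452 1.857 2.228
v 4.021 2.186 1.519
v 3.643 2.803 2.161
v 2.881 3.234 1.749
v 3.359 1.506 1.331
v 2.597 1.937 0.919
v 3.493 2.236 0.71
v 3.669 3.037 1.223
v 2.571 1.703 1.857
v 2.747 2.504 2.37
v 2.395 2.779 1.148
v 3.845 1.961 1.932
v 3.622 2.323 2.309
v 3.957 2.517 1.892
v 2.45 2.986 1.675
v 2.785 3.179 1.258
v 3.287 3.132 2.028
v 3.455 1.561 1.822
v 3.79 1.754 1.405
v 2.283 2.223 1.188
v 2.618 2.417 0.771
v 2.953 1.608 1.052
v 3.144 2.592 0.648
v 3.869 2.183 1.04
v 3.48 1.783 0.929
v 3.032 2.037 0.687
v 3.247 3.063 0.949
v 3.972 2.654 1.341
v 3.75 3.017 1.718
v 3.302 3.27 1.476
v 3.662 2.683 0.865
v 2.268 2.086 1.739
v 2.993 1.677 2.131
v 2.938 1.47 1.604
v 2.49 1.723 1.362
v 2.371 2.557 2.04
v 3.096 2.148 2.432
v 3.208 2.703 2.393
v 2.76 2.957 2.151
v 2.578 2.057 2.215
v 0.675 -3.238 -3.997
v -0.276 -4.405 -3.251
v 0.03 -2.368 -3.458
v -0.921 -3.534 -2.712
v 1.781 -3.266 -2.628
v 0.83 -4.432 -1.882
v 1.136 -2.395 -2.089
v 0.185 -3.562 -1.343
v 2.671 -0.564 2.466
v 3.108 -0.323 2.36
v 2.469 0.484 4.014
v 2.965 -0.202 2.26
v 2.772 -0.144 2.195
v 2.561 -0.158 2.177
v 2.369 -0.242 2.209
v 2.23 -0.382 2.286
v 2.166 -0.553 2.393
v 2.19 -0.726 2.513
v 2.297 -0.871 2.625
v 2.468 -0.963 2.71
v 2.675 -0.986 2.752
v 2.881 -0.935 2.745
v 3.05 -0.821 2.689
v 3.154 -0.662 2.595
v 3.175 -0.486 2.479
v 0.058 -1.84 -4.383
v 0.088 -1.34 -2.832
v -0.419 -0.605 -4.772
v -0.389 -0.104 -3.221
v 1.869 -1.216 -4.619
v 1.899 -0.715 -3.068
v 1.392 0.02 -5.008
v 1.422 0.52 -3.457
v -5.155 1.712 -1.449
v -4.323 1.475 -0.519
v -4.464 3.237 -1.679
v -3.632 3 -0.75
v -4.088 1.06 -2.57
v -3.256 0.823 -1.641
v -3.397 2.585 -2.801
v -2.565 2.348 -1.871
f 1 38 17
f 38 12 41
f 17 41 6
f 38 41 17
f 1 17 13
f 17 6 18
f 13 18 2
f 17 18 13
f 1 13 22
f 13 2 23
f 22 23 8
f 13 23 22
f 1 22 34
f 22 8 37
f 34 37 11
f 22 37 34
f 1 34 38
f 34 11 42
f 38 42 12
f 34 42 38
f 2 18 29
f 18 6 32
f 29 32 10
f 18 32 29
f 6 41 19
f 41 12 40
f 19 40 5
f 41 40 19
f 12 42 39
f 42 11 35
f 39 35 3
f 42 35 39
f 11 37 36
f 37 8 24
f 36 24 7
f 37 24 36
f 8 23 28
f 23 2 25
f 28 25 9
f 23 25 28
f 4 30 16
f 30 10 31
f 16 31 5
f 30 31 16
f 4 16 14
f 16 5 15
f 14 15 3
f 16 15 14
f 4 14 21
f 14 3 20
f 21 20 7
f 14 20 21
f 4 21 26
f 21 7 27
f 26 27 9
f 21 27 26
f 4 26 30
f 26 9 33
f 30 33 10
f 26 33 30
f 5 31 19
f 31 10 32
f 19 32 6
f 31 32 19
f 3 15 39
f 15 5 40
f 39 40 12
f 15 40 39
f 7 20 36
f 20 3 35
f 36 35 11
f 20 35 36
f 9 27 28
f 27 7 24
f 28 24 8
f 27 24 28
f 10 33 29
f 33 9 25
f 29 25 2
f 33 25 29
f 44 46 43
f 47 44 43
f 43 46 45
f 45 47 43
f 44 50 46
f 48 44 47
f 48 50 44
f 46 50 45
f 49 47 45
f 45 50 49
f 49 48 47
f 50 48 49
f 52 51 54
f 52 54 53
f 54 51 55
f 54 55 53
f 55 51 56
f 55 56 53
f 56 51 57
f 56 57 53
f 57 51 58
f 57 58 53
f 58 51 59
f 58 59 53
f 59 51 60
f 59 60 53
f 60 51 61
f 60 61 53
f 61 51 62
f 61 62 53
f 62 51 63
f 62 63 53
f 63 51 64
f 63 64 53
f 64 51 65
f 64 65 53
f 65 51 66
f 65 66 53
f 66 51 67
f 66 67 53
f 67 51 52
f 67 52 53
f 69 71 68
f 72 69 68
f 68 71 70
f 70 72 68
f 69 75 71
f 73 69 72
f 73 75 69
f 71 75 70
f 74 72 70
f 70 75 74
f 74 73 72
f 75 73 74
f 77 79 76
f 80 77 76
f 76 79 78
f 78 80 76
f 77 83 79
f 81 77 80
f 81 83 77
f 79 83 78
f 82 80 78
f 78 83 82
f 82 81 80
f 83 81 82



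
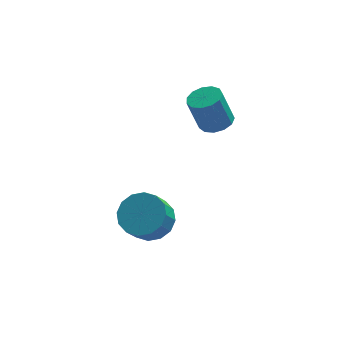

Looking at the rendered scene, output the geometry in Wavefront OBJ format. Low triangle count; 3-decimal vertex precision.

v 0.592 -3.326 -1.591
v 1.559 -3.166 -1.113
v 1.134 -3.834 -0.031
v 0.168 -3.994 -0.509
v 1.246 -2.722 -0.962
v 0.821 -3.389 0.12
v 0.758 -2.44 -0.979
v 0.333 -3.107 0.103
v 0.225 -2.395 -1.16
v -0.199 -3.062 -0.079
v -0.209 -2.6 -1.457
v -0.633 -3.267 -0.375
v -0.428 -2.999 -1.79
v -0.853 -3.666 -0.708
v -0.374 -3.486 -2.069
v -0.799 -4.154 -0.987
v -0.061 -3.931 -2.22
v -0.486 -4.598 -1.138
v 0.427 -4.213 -2.203
v 0.002 -4.88 -1.121
v 0.959 -4.258 -2.021
v 0.535 -4.925 -0.94
v 1.393 -4.053 -1.725
v 0.969 -4.72 -0.643
v 1.613 -3.654 -1.392
v 1.188 -4.321 -0.31
v 3.483 -1.146 2.963
v 4.242 -1.192 3.212
v 3.716 -1.121 4.827
v 2.957 -1.074 4.577
v 4.151 -0.753 3.163
v 3.625 -0.682 4.778
v 3.848 -0.439 3.05
v 3.322 -0.368 4.665
v 3.429 -0.349 2.91
v 2.903 -0.278 4.525
v 3.028 -0.512 2.786
v 2.501 -0.441 4.401
v 2.771 -0.876 2.718
v 2.244 -0.805 4.333
v 2.74 -1.326 2.728
v 2.213 -1.255 4.343
v 2.945 -1.718 2.812
v 2.419 -1.647 4.427
v 3.321 -1.929 2.944
v 2.795 -1.858 4.559
v 3.749 -1.891 3.082
v 3.222 -1.819 4.697
v 4.092 -1.616 3.182
v 3.566 -1.545 4.797
f 2 1 5
f 2 5 3
f 3 5 6
f 3 6 4
f 5 1 7
f 5 7 6
f 6 7 8
f 6 8 4
f 7 1 9
f 7 9 8
f 8 9 10
f 8 10 4
f 9 1 11
f 9 11 10
f 10 11 12
f 10 12 4
f 11 1 13
f 11 13 12
f 12 13 14
f 12 14 4
f 13 1 15
f 13 15 14
f 14 15 16
f 14 16 4
f 15 1 17
f 15 17 16
f 16 17 18
f 16 18 4
f 17 1 19
f 17 19 18
f 18 19 20
f 18 20 4
f 19 1 21
f 19 21 20
f 20 21 22
f 20 22 4
f 21 1 23
f 21 23 22
f 22 23 24
f 22 24 4
f 23 1 25
f 23 25 24
f 24 25 26
f 24 26 4
f 25 1 2
f 25 2 26
f 26 2 3
f 26 3 4
f 28 27 31
f 28 31 29
f 29 31 32
f 29 32 30
f 31 27 33
f 31 33 32
f 32 33 34
f 32 34 30
f 33 27 35
f 33 35 34
f 34 35 36
f 34 36 30
f 35 27 37
f 35 37 36
f 36 37 38
f 36 38 30
f 37 27 39
f 37 39 38
f 38 39 40
f 38 40 30
f 39 27 41
f 39 41 40
f 40 41 42
f 40 42 30
f 41 27 43
f 41 43 42
f 42 43 44
f 42 44 30
f 43 27 45
f 43 45 44
f 44 45 46
f 44 46 30
f 45 27 47
f 45 47 46
f 46 47 48
f 46 48 30
f 47 27 49
f 47 49 48
f 48 49 50
f 48 50 30
f 49 27 28
f 49 28 50
f 50 28 29
f 50 29 30



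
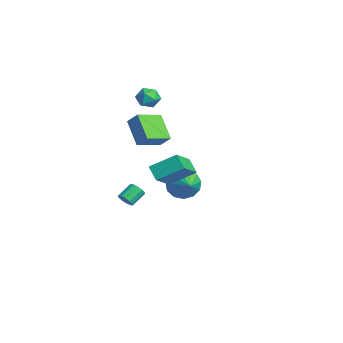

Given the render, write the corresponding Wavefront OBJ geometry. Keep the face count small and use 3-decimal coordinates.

v -3.064 -2.114 3.451
v -2.573 -1.714 3.865
v -2.767 -3.126 4.075
v -2.276 -2.726 4.489
v -3.02 -2.611 4.57
v -3.203 -1.986 4.184
v -2.137 -2.854 3.756
v -2.32 -2.229 3.37
v -2 -2.171 4.054
v -2.545 -2.022 4.557
v -2.795 -2.818 3.383
v -3.34 -2.669 3.886
v 2.494 -3.007 0.97
v 2.883 -1.649 1.843
v 3.221 -2.812 0.343
v 3.611 -1.455 1.216
v 3.629 -3.985 1.984
v 4.019 -2.628 2.857
v 4.357 -3.791 1.357
v 4.746 -2.433 2.23
v -2.774 -0.417 -3.031
v -2.438 0.063 -3.878
v -1.326 -0.403 -2.449
v -2.593 0.479 -3.504
v -2.805 0.611 -2.98
v -3.007 0.416 -2.472
v -3.135 -0.043 -2.142
v -3.148 -0.621 -2.093
v -3.043 -1.135 -2.342
v -2.852 -1.42 -2.81
v -2.636 -1.388 -3.348
v -2.464 -1.047 -3.785
v -2.391 -0.506 -3.983
v -2.789 -3.717 -3.86
v -2.552 -3.362 -4.174
v -2.974 -2.568 -3.593
v -3.211 -2.923 -3.28
v -2.819 -3.415 -4.295
v -3.241 -2.621 -3.715
v -3.077 -3.565 -4.278
v -3.499 -2.771 -3.698
v -3.244 -3.762 -4.129
v -3.666 -2.969 -3.548
v -3.266 -3.946 -3.894
v -3.688 -3.152 -3.313
v -3.137 -4.056 -3.648
v -3.559 -3.263 -3.068
v -2.897 -4.059 -3.47
v -3.319 -3.265 -2.89
v -2.623 -3.953 -3.416
v -3.045 -3.16 -2.836
v -2.402 -3.772 -3.503
v -2.824 -2.979 -2.922
v -2.304 -3.574 -3.703
v -2.726 -2.78 -3.122
v -2.359 -3.421 -3.953
v -2.781 -2.627 -3.373
v -1.797 -3.799 2.733
v -1.266 -3.361 3.417
v -2.389 -2.363 2.274
v -1.858 -1.925 2.957
v -0.442 -3.615 1.563
v 0.089 -3.177 2.246
v -1.034 -2.179 1.103
v -0.503 -1.741 1.787
f 1 12 6
f 1 6 2
f 1 2 8
f 1 8 11
f 1 11 12
f 2 6 10
f 6 12 5
f 12 11 3
f 11 8 7
f 8 2 9
f 4 10 5
f 4 5 3
f 4 3 7
f 4 7 9
f 4 9 10
f 5 10 6
f 3 5 12
f 7 3 11
f 9 7 8
f 10 9 2
f 14 16 13
f 17 14 13
f 13 16 15
f 15 17 13
f 14 20 16
f 18 14 17
f 18 20 14
f 16 20 15
f 19 17 15
f 15 20 19
f 19 18 17
f 20 18 19
f 22 21 24
f 22 24 23
f 24 21 25
f 24 25 23
f 25 21 26
f 25 26 23
f 26 21 27
f 26 27 23
f 27 21 28
f 27 28 23
f 28 21 29
f 28 29 23
f 29 21 30
f 29 30 23
f 30 21 31
f 30 31 23
f 31 21 32
f 31 32 23
f 32 21 33
f 32 33 23
f 33 21 22
f 33 22 23
f 35 34 38
f 35 38 36
f 36 38 39
f 36 39 37
f 38 34 40
f 38 40 39
f 39 40 41
f 39 41 37
f 40 34 42
f 40 42 41
f 41 42 43
f 41 43 37
f 42 34 44
f 42 44 43
f 43 44 45
f 43 45 37
f 44 34 46
f 44 46 45
f 45 46 47
f 45 47 37
f 46 34 48
f 46 48 47
f 47 48 49
f 47 49 37
f 48 34 50
f 48 50 49
f 49 50 51
f 49 51 37
f 50 34 52
f 50 52 51
f 51 52 53
f 51 53 37
f 52 34 54
f 52 54 53
f 53 54 55
f 53 55 37
f 54 34 56
f 54 56 55
f 55 56 57
f 55 57 37
f 56 34 35
f 56 35 57
f 57 35 36
f 57 36 37
f 59 61 58
f 62 59 58
f 58 61 60
f 60 62 58
f 59 65 61
f 63 59 62
f 63 65 59
f 61 65 60
f 64 62 60
f 60 65 64
f 64 63 62
f 65 63 64



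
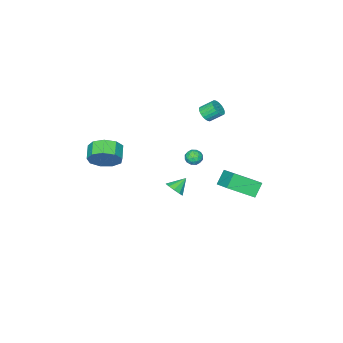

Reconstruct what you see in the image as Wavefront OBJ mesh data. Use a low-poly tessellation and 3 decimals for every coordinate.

v 4.289 -3.107 2.855
v 5.045 -3.429 3.586
v 4.306 -4.094 4.057
v 3.551 -3.773 3.325
v 4.672 -2.83 3.848
v 3.933 -3.495 4.319
v 4.12 -2.36 3.644
v 3.381 -3.026 4.115
v 3.647 -2.241 3.071
v 2.909 -2.906 3.542
v 3.475 -2.527 2.397
v 2.736 -3.192 2.868
v 3.684 -3.084 1.937
v 2.945 -3.749 2.408
v 4.176 -3.653 1.906
v 3.437 -4.318 2.377
v 4.721 -3.966 2.319
v 3.982 -4.631 2.79
v 5.064 -3.878 2.983
v 4.325 -4.543 3.454
v -5.374 0.335 -2.548
v -4.773 1.742 -1.806
v -4.576 0.463 -3.436
v -3.975 1.869 -2.693
v -3.985 -0.829 -1.467
v -3.384 0.577 -0.724
v -3.187 -0.702 -2.354
v -2.586 0.705 -1.612
v 0.041 -1.352 -1.407
v 0.468 -0.959 -0.981
v -0.841 -1.168 -0.693
v 0.283 -0.686 -1.28
v 0.006 -0.668 -1.627
v -0.258 -0.911 -1.891
v -0.408 -1.322 -1.969
v -0.386 -1.745 -1.833
v -0.201 -2.018 -1.534
v 0.076 -2.037 -1.187
v 0.34 -1.794 -0.924
v 0.49 -1.382 -0.845
v -3.492 -2.04 3.594
v -3.183 -1.537 3.345
v -3.7 -0.897 3.998
v -4.008 -1.4 4.246
v -3.385 -1.549 3.197
v -3.901 -0.909 3.85
v -3.602 -1.635 3.11
v -4.119 -0.996 3.763
v -3.802 -1.783 3.096
v -4.319 -1.144 3.749
v -3.956 -1.971 3.158
v -4.473 -1.331 3.811
v -4.038 -2.168 3.287
v -4.555 -1.529 3.94
v -4.038 -2.346 3.462
v -4.554 -1.707 4.115
v -3.954 -2.478 3.657
v -4.471 -1.838 4.31
v -3.8 -2.543 3.842
v -4.317 -1.903 4.495
v -3.599 -2.531 3.99
v -4.115 -1.891 4.643
v -3.381 -2.444 4.077
v -3.898 -1.805 4.73
v -3.181 -2.296 4.091
v -3.698 -1.657 4.744
v -3.027 -2.109 4.029
v -3.544 -1.469 4.682
v -2.945 -1.911 3.9
v -3.462 -1.272 4.553
v -2.946 -1.733 3.725
v -3.462 -1.094 4.378
v -3.029 -1.602 3.53
v -3.546 -0.962 4.183
v -2.485 -1.435 0.051
v -1.93 -1.73 -0.008
v -2.97 -2.33 -0.032
v -2.415 -2.625 -0.091
v -2.578 -2.366 0.461
v -2.278 -1.813 0.512
v -2.622 -2.247 -0.552
v -2.322 -1.694 -0.501
v -2.015 -2.232 -0.38
v -1.988 -2.305 0.246
v -2.912 -1.755 -0.286
v -2.885 -1.828 0.34
v -2.165 -1.504 0.029
v -2.735 -2.556 -0.069
v -2.831 -2.403 0.255
v -2.505 -2.577 0.221
v -2.369 -1.553 0.335
v -2.044 -1.726 0.3
v -2.424 -2.099 0.575
v -2.856 -2.334 -0.34
v -2.531 -2.507 -0.375
v -2.395 -1.483 -0.261
v -2.069 -1.657 -0.295
v -2.476 -1.961 -0.615
v -1.889 -1.973 -0.225
v -2.174 -2.498 -0.274
v -2.295 -2.277 -0.545
v -2.119 -1.952 -0.514
v -1.873 -2.016 0.143
v -2.158 -2.541 0.094
v -2.253 -2.389 0.419
v -2.077 -2.064 0.449
v -1.923 -2.311 -0.076
v -2.742 -1.519 -0.134
v -3.027 -2.044 -0.183
v -2.823 -1.996 -0.489
v -2.647 -1.671 -0.459
v -2.726 -1.562 0.234
v -3.011 -2.087 0.185
v -2.781 -2.108 0.474
v -2.605 -1.783 0.505
v -2.977 -1.749 0.036
f 2 1 5
f 2 5 3
f 3 5 6
f 3 6 4
f 5 1 7
f 5 7 6
f 6 7 8
f 6 8 4
f 7 1 9
f 7 9 8
f 8 9 10
f 8 10 4
f 9 1 11
f 9 11 10
f 10 11 12
f 10 12 4
f 11 1 13
f 11 13 12
f 12 13 14
f 12 14 4
f 13 1 15
f 13 15 14
f 14 15 16
f 14 16 4
f 15 1 17
f 15 17 16
f 16 17 18
f 16 18 4
f 17 1 19
f 17 19 18
f 18 19 20
f 18 20 4
f 19 1 2
f 19 2 20
f 20 2 3
f 20 3 4
f 22 24 21
f 25 22 21
f 21 24 23
f 23 25 21
f 22 28 24
f 26 22 25
f 26 28 22
f 24 28 23
f 27 25 23
f 23 28 27
f 27 26 25
f 28 26 27
f 30 29 32
f 30 32 31
f 32 29 33
f 32 33 31
f 33 29 34
f 33 34 31
f 34 29 35
f 34 35 31
f 35 29 36
f 35 36 31
f 36 29 37
f 36 37 31
f 37 29 38
f 37 38 31
f 38 29 39
f 38 39 31
f 39 29 40
f 39 40 31
f 40 29 30
f 40 30 31
f 42 41 45
f 42 45 43
f 43 45 46
f 43 46 44
f 45 41 47
f 45 47 46
f 46 47 48
f 46 48 44
f 47 41 49
f 47 49 48
f 48 49 50
f 48 50 44
f 49 41 51
f 49 51 50
f 50 51 52
f 50 52 44
f 51 41 53
f 51 53 52
f 52 53 54
f 52 54 44
f 53 41 55
f 53 55 54
f 54 55 56
f 54 56 44
f 55 41 57
f 55 57 56
f 56 57 58
f 56 58 44
f 57 41 59
f 57 59 58
f 58 59 60
f 58 60 44
f 59 41 61
f 59 61 60
f 60 61 62
f 60 62 44
f 61 41 63
f 61 63 62
f 62 63 64
f 62 64 44
f 63 41 65
f 63 65 64
f 64 65 66
f 64 66 44
f 65 41 67
f 65 67 66
f 66 67 68
f 66 68 44
f 67 41 69
f 67 69 68
f 68 69 70
f 68 70 44
f 69 41 71
f 69 71 70
f 70 71 72
f 70 72 44
f 71 41 73
f 71 73 72
f 72 73 74
f 72 74 44
f 73 41 42
f 73 42 74
f 74 42 43
f 74 43 44
f 75 112 91
f 112 86 115
f 91 115 80
f 112 115 91
f 75 91 87
f 91 80 92
f 87 92 76
f 91 92 87
f 75 87 96
f 87 76 97
f 96 97 82
f 87 97 96
f 75 96 108
f 96 82 111
f 108 111 85
f 96 111 108
f 75 108 112
f 108 85 116
f 112 116 86
f 108 116 112
f 76 92 103
f 92 80 106
f 103 106 84
f 92 106 103
f 80 115 93
f 115 86 114
f 93 114 79
f 115 114 93
f 86 116 113
f 116 85 109
f 113 109 77
f 116 109 113
f 85 111 110
f 111 82 98
f 110 98 81
f 111 98 110
f 82 97 102
f 97 76 99
f 102 99 83
f 97 99 102
f 78 104 90
f 104 84 105
f 90 105 79
f 104 105 90
f 78 90 88
f 90 79 89
f 88 89 77
f 90 89 88
f 78 88 95
f 88 77 94
f 95 94 81
f 88 94 95
f 78 95 100
f 95 81 101
f 100 101 83
f 95 101 100
f 78 100 104
f 100 83 107
f 104 107 84
f 100 107 104
f 79 105 93
f 105 84 106
f 93 106 80
f 105 106 93
f 77 89 113
f 89 79 114
f 113 114 86
f 89 114 113
f 81 94 110
f 94 77 109
f 110 109 85
f 94 109 110
f 83 101 102
f 101 81 98
f 102 98 82
f 101 98 102
f 84 107 103
f 107 83 99
f 103 99 76
f 107 99 103



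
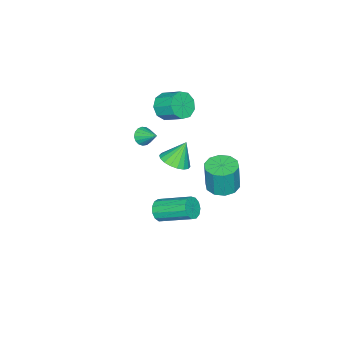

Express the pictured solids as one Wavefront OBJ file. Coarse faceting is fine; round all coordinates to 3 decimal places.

v -2.046 -2.272 0.097
v -1.325 -2.032 0.377
v -2.594 -1.988 1.263
v -1.462 -1.729 0.238
v -1.715 -1.533 0.072
v -2.034 -1.484 -0.09
v -2.355 -1.591 -0.214
v -2.614 -1.832 -0.277
v -2.762 -2.161 -0.266
v -2.767 -2.512 -0.183
v -2.63 -2.815 -0.045
v -2.377 -3.011 0.121
v -2.059 -3.06 0.283
v -1.738 -2.954 0.407
v -1.478 -2.712 0.47
v -1.331 -2.383 0.459
v 0.179 1.921 2.137
v 0.854 1.514 2.082
v 0.975 1.511 3.587
v 0.301 1.919 3.643
v 0.964 1.989 2.074
v 1.085 1.986 3.579
v 0.774 2.439 2.09
v 0.896 2.436 3.596
v 0.358 2.691 2.125
v 0.479 2.688 3.63
v -0.127 2.649 2.164
v -0.006 2.646 3.669
v -0.495 2.329 2.193
v -0.374 2.326 3.698
v -0.605 1.854 2.201
v -0.484 1.851 3.706
v -0.416 1.404 2.184
v -0.294 1.401 3.69
v 0.001 1.152 2.15
v 0.122 1.149 3.655
v 0.486 1.194 2.111
v 0.607 1.191 3.616
v 3.281 0.651 1.998
v 3.629 0.492 2.447
v 3.327 2.05 3.231
v 2.979 2.209 2.782
v 3.826 0.642 2.225
v 3.523 2.2 3.009
v 3.849 0.795 1.931
v 3.547 2.353 2.715
v 3.693 0.902 1.658
v 3.39 2.46 2.442
v 3.406 0.929 1.493
v 3.103 2.487 2.277
v 3.079 0.868 1.488
v 2.776 2.426 2.272
v 2.816 0.738 1.645
v 2.514 2.296 2.429
v 2.701 0.581 1.915
v 2.399 2.138 2.699
v 2.771 0.445 2.21
v 2.468 2.003 2.994
v 3.002 0.375 2.438
v 2.699 1.933 3.222
v 3.322 0.393 2.527
v 3.019 1.951 3.311
v -3.061 -3.519 2.88
v -2.375 -3.74 3.205
v -2.333 -2.702 3.824
v -3.019 -2.481 3.5
v -2.284 -3.471 2.746
v -2.242 -2.432 3.365
v -2.556 -3.223 2.35
v -2.514 -2.185 2.969
v -3.065 -3.115 2.202
v -3.023 -2.076 2.821
v -3.571 -3.195 2.372
v -3.529 -2.157 2.991
v -3.839 -3.428 2.78
v -3.797 -2.389 3.399
v -3.743 -3.703 3.235
v -3.701 -2.664 3.854
v -3.328 -3.892 3.524
v -3.285 -2.853 4.143
v -2.788 -3.907 3.512
v -2.745 -2.868 4.131
v -1.791 -3.915 1.332
v -1.46 -3.725 0.95
v -1.629 -3.005 1.928
v -1.693 -3.637 0.88
v -1.948 -3.613 0.913
v -2.168 -3.658 1.042
v -2.301 -3.762 1.238
v -2.317 -3.901 1.455
v -2.213 -4.044 1.644
v -2.013 -4.157 1.762
v -1.761 -4.214 1.781
v -1.517 -4.203 1.697
v -1.336 -4.126 1.53
v -1.259 -4.001 1.318
v -1.304 -3.856 1.108
f 2 1 4
f 2 4 3
f 4 1 5
f 4 5 3
f 5 1 6
f 5 6 3
f 6 1 7
f 6 7 3
f 7 1 8
f 7 8 3
f 8 1 9
f 8 9 3
f 9 1 10
f 9 10 3
f 10 1 11
f 10 11 3
f 11 1 12
f 11 12 3
f 12 1 13
f 12 13 3
f 13 1 14
f 13 14 3
f 14 1 15
f 14 15 3
f 15 1 16
f 15 16 3
f 16 1 2
f 16 2 3
f 18 17 21
f 18 21 19
f 19 21 22
f 19 22 20
f 21 17 23
f 21 23 22
f 22 23 24
f 22 24 20
f 23 17 25
f 23 25 24
f 24 25 26
f 24 26 20
f 25 17 27
f 25 27 26
f 26 27 28
f 26 28 20
f 27 17 29
f 27 29 28
f 28 29 30
f 28 30 20
f 29 17 31
f 29 31 30
f 30 31 32
f 30 32 20
f 31 17 33
f 31 33 32
f 32 33 34
f 32 34 20
f 33 17 35
f 33 35 34
f 34 35 36
f 34 36 20
f 35 17 37
f 35 37 36
f 36 37 38
f 36 38 20
f 37 17 18
f 37 18 38
f 38 18 19
f 38 19 20
f 40 39 43
f 40 43 41
f 41 43 44
f 41 44 42
f 43 39 45
f 43 45 44
f 44 45 46
f 44 46 42
f 45 39 47
f 45 47 46
f 46 47 48
f 46 48 42
f 47 39 49
f 47 49 48
f 48 49 50
f 48 50 42
f 49 39 51
f 49 51 50
f 50 51 52
f 50 52 42
f 51 39 53
f 51 53 52
f 52 53 54
f 52 54 42
f 53 39 55
f 53 55 54
f 54 55 56
f 54 56 42
f 55 39 57
f 55 57 56
f 56 57 58
f 56 58 42
f 57 39 59
f 57 59 58
f 58 59 60
f 58 60 42
f 59 39 61
f 59 61 60
f 60 61 62
f 60 62 42
f 61 39 40
f 61 40 62
f 62 40 41
f 62 41 42
f 64 63 67
f 64 67 65
f 65 67 68
f 65 68 66
f 67 63 69
f 67 69 68
f 68 69 70
f 68 70 66
f 69 63 71
f 69 71 70
f 70 71 72
f 70 72 66
f 71 63 73
f 71 73 72
f 72 73 74
f 72 74 66
f 73 63 75
f 73 75 74
f 74 75 76
f 74 76 66
f 75 63 77
f 75 77 76
f 76 77 78
f 76 78 66
f 77 63 79
f 77 79 78
f 78 79 80
f 78 80 66
f 79 63 81
f 79 81 80
f 80 81 82
f 80 82 66
f 81 63 64
f 81 64 82
f 82 64 65
f 82 65 66
f 84 83 86
f 84 86 85
f 86 83 87
f 86 87 85
f 87 83 88
f 87 88 85
f 88 83 89
f 88 89 85
f 89 83 90
f 89 90 85
f 90 83 91
f 90 91 85
f 91 83 92
f 91 92 85
f 92 83 93
f 92 93 85
f 93 83 94
f 93 94 85
f 94 83 95
f 94 95 85
f 95 83 96
f 95 96 85
f 96 83 97
f 96 97 85
f 97 83 84
f 97 84 85



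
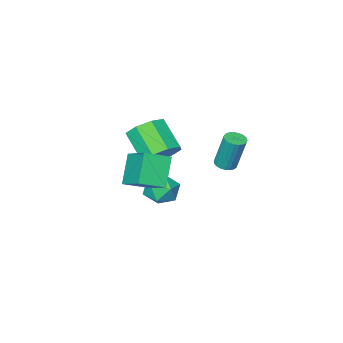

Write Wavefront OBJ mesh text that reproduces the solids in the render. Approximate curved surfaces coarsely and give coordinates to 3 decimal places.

v 0.411 1.612 -1.43
v 0.98 1.128 -1.967
v 0.938 -0.096 -0.907
v 0.369 0.388 -0.37
v 1.324 1.523 -1.497
v 1.282 0.299 -0.437
v 1.133 1.971 -0.987
v 1.092 0.746 0.073
v 0.519 2.208 -0.737
v 0.478 0.984 0.323
v -0.158 2.096 -0.893
v -0.2 0.872 0.167
v -0.502 1.701 -1.363
v -0.544 0.477 -0.303
v -0.312 1.254 -1.873
v -0.353 0.029 -0.813
v 0.302 1.016 -2.123
v 0.261 -0.208 -1.063
v -0.342 1.842 -3.314
v 0.128 2.15 -3.954
v 0.592 0.85 -3.106
v 1.062 1.158 -3.746
v 0.984 1.602 -3.024
v 0.407 2.215 -3.152
v 0.313 0.785 -3.908
v -0.264 1.398 -4.036
v 0.533 1.497 -4.321
v 0.947 2.001 -3.775
v -0.227 0.999 -3.285
v 0.187 1.503 -2.739
v 2.738 2.576 -0.098
v 2.979 4.039 0.735
v 1.718 2.967 -0.489
v 1.959 4.43 0.344
v 3.421 3.15 -1.304
v 3.662 4.613 -0.471
v 2.401 3.541 -1.695
v 2.642 5.004 -0.862
v -2.489 2.095 -2.7
v -2.034 2.301 -2.719
v -2.175 2.771 -1.04
v -2.631 2.565 -1.02
v -2.156 2.46 -2.774
v -2.297 2.931 -1.095
v -2.336 2.556 -2.816
v -2.477 3.027 -1.137
v -2.542 2.572 -2.838
v -2.683 3.043 -1.158
v -2.739 2.506 -2.836
v -2.88 2.977 -1.156
v -2.893 2.369 -2.81
v -3.034 2.839 -1.131
v -2.977 2.184 -2.766
v -3.118 2.655 -1.086
v -2.977 1.984 -2.71
v -3.118 2.454 -1.03
v -2.892 1.803 -2.652
v -3.034 2.273 -0.972
v -2.738 1.672 -2.602
v -2.879 2.143 -0.923
v -2.541 1.615 -2.57
v -2.682 2.085 -0.89
v -2.335 1.64 -2.559
v -2.476 2.111 -0.88
v -2.156 1.744 -2.574
v -2.297 2.215 -0.894
v -2.034 1.909 -2.61
v -2.175 2.38 -0.93
v -1.991 2.106 -2.661
v -2.132 2.576 -0.981
f 2 1 5
f 2 5 3
f 3 5 6
f 3 6 4
f 5 1 7
f 5 7 6
f 6 7 8
f 6 8 4
f 7 1 9
f 7 9 8
f 8 9 10
f 8 10 4
f 9 1 11
f 9 11 10
f 10 11 12
f 10 12 4
f 11 1 13
f 11 13 12
f 12 13 14
f 12 14 4
f 13 1 15
f 13 15 14
f 14 15 16
f 14 16 4
f 15 1 17
f 15 17 16
f 16 17 18
f 16 18 4
f 17 1 2
f 17 2 18
f 18 2 3
f 18 3 4
f 19 30 24
f 19 24 20
f 19 20 26
f 19 26 29
f 19 29 30
f 20 24 28
f 24 30 23
f 30 29 21
f 29 26 25
f 26 20 27
f 22 28 23
f 22 23 21
f 22 21 25
f 22 25 27
f 22 27 28
f 23 28 24
f 21 23 30
f 25 21 29
f 27 25 26
f 28 27 20
f 32 34 31
f 35 32 31
f 31 34 33
f 33 35 31
f 32 38 34
f 36 32 35
f 36 38 32
f 34 38 33
f 37 35 33
f 33 38 37
f 37 36 35
f 38 36 37
f 40 39 43
f 40 43 41
f 41 43 44
f 41 44 42
f 43 39 45
f 43 45 44
f 44 45 46
f 44 46 42
f 45 39 47
f 45 47 46
f 46 47 48
f 46 48 42
f 47 39 49
f 47 49 48
f 48 49 50
f 48 50 42
f 49 39 51
f 49 51 50
f 50 51 52
f 50 52 42
f 51 39 53
f 51 53 52
f 52 53 54
f 52 54 42
f 53 39 55
f 53 55 54
f 54 55 56
f 54 56 42
f 55 39 57
f 55 57 56
f 56 57 58
f 56 58 42
f 57 39 59
f 57 59 58
f 58 59 60
f 58 60 42
f 59 39 61
f 59 61 60
f 60 61 62
f 60 62 42
f 61 39 63
f 61 63 62
f 62 63 64
f 62 64 42
f 63 39 65
f 63 65 64
f 64 65 66
f 64 66 42
f 65 39 67
f 65 67 66
f 66 67 68
f 66 68 42
f 67 39 69
f 67 69 68
f 68 69 70
f 68 70 42
f 69 39 40
f 69 40 70
f 70 40 41
f 70 41 42



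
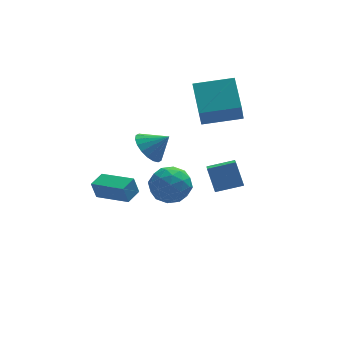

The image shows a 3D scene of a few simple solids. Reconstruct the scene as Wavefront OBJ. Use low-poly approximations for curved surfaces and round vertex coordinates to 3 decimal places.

v -1.034 -0.987 -2.871
v -1.279 -0.957 -1.902
v -2.352 0.358 -3.246
v -2.597 0.388 -2.277
v -0.363 -0.288 -2.723
v -0.608 -0.258 -1.754
v -1.681 1.057 -3.098
v -1.926 1.087 -2.129
v 0.733 2.001 -3.864
v 1.855 2.331 -3.723
v 1.225 0.189 -3.537
v 2.347 0.519 -3.396
v 1.538 0.827 -2.597
v 1.234 1.946 -2.8
v 1.846 0.574 -4.46
v 1.542 1.693 -4.663
v 2.543 1.449 -4.092
v 2.352 1.605 -2.94
v 0.728 0.915 -4.32
v 0.537 1.071 -3.168
v 1.251 2.325 -3.823
v 1.829 0.195 -3.437
v 1.353 0.376 -2.968
v 2.013 0.57 -2.885
v 0.886 2.099 -3.28
v 1.545 2.293 -3.197
v 1.359 1.409 -2.535
v 1.535 0.227 -4.063
v 2.194 0.421 -3.98
v 1.067 1.95 -4.375
v 1.727 2.144 -4.292
v 1.721 1.111 -4.725
v 2.315 2 -3.956
v 2.604 0.935 -3.764
v 2.309 0.967 -4.389
v 2.131 1.626 -4.508
v 2.203 2.092 -3.279
v 2.491 1.027 -3.087
v 2.016 1.208 -2.617
v 1.837 1.866 -2.736
v 2.607 1.574 -3.496
v 0.589 1.493 -4.173
v 0.877 0.428 -3.981
v 1.243 0.654 -4.524
v 1.064 1.312 -4.643
v 0.476 1.585 -3.496
v 0.765 0.52 -3.304
v 0.949 0.894 -2.752
v 0.771 1.553 -2.871
v 0.473 0.946 -3.764
v 3.087 1.185 0.652
v 2.773 0.437 1.973
v 3.183 2.939 1.668
v 2.869 2.192 2.989
v 5.131 0.888 0.971
v 4.817 0.141 2.292
v 5.227 2.643 1.987
v 4.913 1.895 3.308
v 0.036 -0.702 0.672
v 0.686 -0.682 -0.06
v 0.984 -0.958 1.508
v 0.679 -0.267 0.075
v 0.544 0.061 0.328
v 0.308 0.239 0.649
v 0.019 0.229 0.975
v -0.268 0.035 1.241
v -0.494 -0.305 1.394
v -0.615 -0.723 1.404
v -0.608 -1.138 1.269
v -0.473 -1.466 1.016
v -0.237 -1.643 0.695
v 0.052 -1.634 0.369
v 0.339 -1.44 0.103
v 0.565 -1.1 -0.05
v 2.554 -3.579 -0.679
v 2.28 -4.774 0.018
v 2.344 -2.867 0.461
v 2.069 -4.062 1.157
v 3.891 -3.698 -0.357
v 3.616 -4.893 0.339
v 3.68 -2.986 0.782
v 3.406 -4.181 1.479
f 2 4 1
f 5 2 1
f 1 4 3
f 3 5 1
f 2 8 4
f 6 2 5
f 6 8 2
f 4 8 3
f 7 5 3
f 3 8 7
f 7 6 5
f 8 6 7
f 9 46 25
f 46 20 49
f 25 49 14
f 46 49 25
f 9 25 21
f 25 14 26
f 21 26 10
f 25 26 21
f 9 21 30
f 21 10 31
f 30 31 16
f 21 31 30
f 9 30 42
f 30 16 45
f 42 45 19
f 30 45 42
f 9 42 46
f 42 19 50
f 46 50 20
f 42 50 46
f 10 26 37
f 26 14 40
f 37 40 18
f 26 40 37
f 14 49 27
f 49 20 48
f 27 48 13
f 49 48 27
f 20 50 47
f 50 19 43
f 47 43 11
f 50 43 47
f 19 45 44
f 45 16 32
f 44 32 15
f 45 32 44
f 16 31 36
f 31 10 33
f 36 33 17
f 31 33 36
f 12 38 24
f 38 18 39
f 24 39 13
f 38 39 24
f 12 24 22
f 24 13 23
f 22 23 11
f 24 23 22
f 12 22 29
f 22 11 28
f 29 28 15
f 22 28 29
f 12 29 34
f 29 15 35
f 34 35 17
f 29 35 34
f 12 34 38
f 34 17 41
f 38 41 18
f 34 41 38
f 13 39 27
f 39 18 40
f 27 40 14
f 39 40 27
f 11 23 47
f 23 13 48
f 47 48 20
f 23 48 47
f 15 28 44
f 28 11 43
f 44 43 19
f 28 43 44
f 17 35 36
f 35 15 32
f 36 32 16
f 35 32 36
f 18 41 37
f 41 17 33
f 37 33 10
f 41 33 37
f 52 54 51
f 55 52 51
f 51 54 53
f 53 55 51
f 52 58 54
f 56 52 55
f 56 58 52
f 54 58 53
f 57 55 53
f 53 58 57
f 57 56 55
f 58 56 57
f 60 59 62
f 60 62 61
f 62 59 63
f 62 63 61
f 63 59 64
f 63 64 61
f 64 59 65
f 64 65 61
f 65 59 66
f 65 66 61
f 66 59 67
f 66 67 61
f 67 59 68
f 67 68 61
f 68 59 69
f 68 69 61
f 69 59 70
f 69 70 61
f 70 59 71
f 70 71 61
f 71 59 72
f 71 72 61
f 72 59 73
f 72 73 61
f 73 59 74
f 73 74 61
f 74 59 60
f 74 60 61
f 76 78 75
f 79 76 75
f 75 78 77
f 77 79 75
f 76 82 78
f 80 76 79
f 80 82 76
f 78 82 77
f 81 79 77
f 77 82 81
f 81 80 79
f 82 80 81

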